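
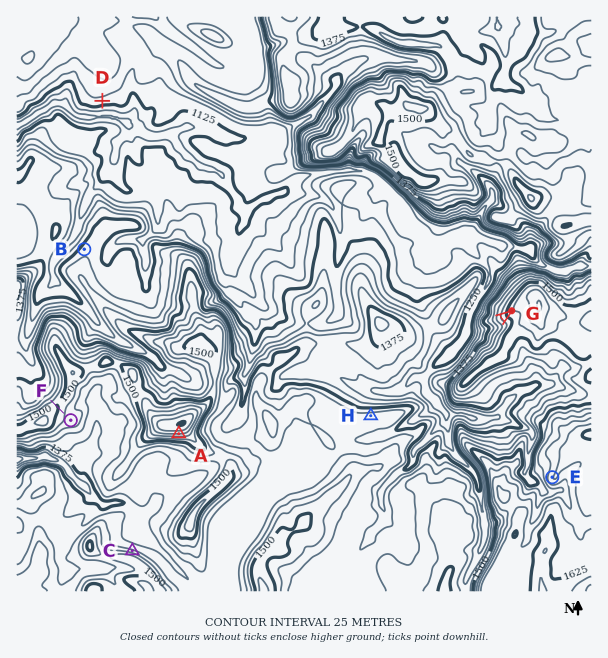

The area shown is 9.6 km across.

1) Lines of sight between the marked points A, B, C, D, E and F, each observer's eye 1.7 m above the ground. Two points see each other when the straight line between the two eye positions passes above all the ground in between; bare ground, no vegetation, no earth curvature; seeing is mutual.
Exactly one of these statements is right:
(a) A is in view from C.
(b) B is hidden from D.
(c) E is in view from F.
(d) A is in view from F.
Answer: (a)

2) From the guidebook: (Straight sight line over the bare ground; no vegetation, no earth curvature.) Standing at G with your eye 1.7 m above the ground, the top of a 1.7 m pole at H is visible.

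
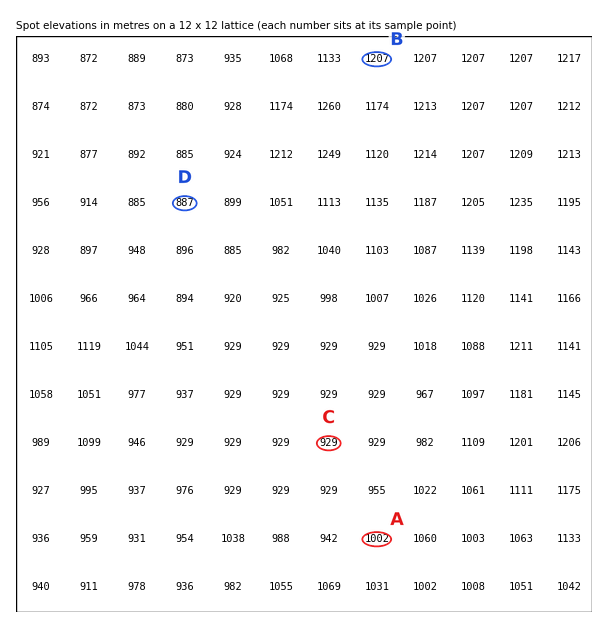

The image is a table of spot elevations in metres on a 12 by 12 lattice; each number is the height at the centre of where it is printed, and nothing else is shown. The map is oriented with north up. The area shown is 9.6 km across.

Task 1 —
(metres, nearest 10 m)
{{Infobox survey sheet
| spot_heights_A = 1000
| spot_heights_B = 1210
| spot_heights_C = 930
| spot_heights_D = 890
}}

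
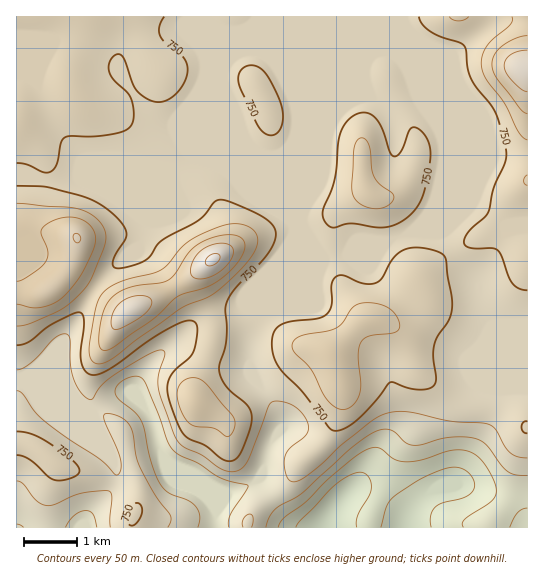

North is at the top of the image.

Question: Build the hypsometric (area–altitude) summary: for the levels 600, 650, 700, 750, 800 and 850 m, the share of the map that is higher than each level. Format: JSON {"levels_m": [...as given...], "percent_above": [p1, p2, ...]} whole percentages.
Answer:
{"levels_m": [600, 650, 700, 750, 800, 850], "percent_above": [95, 91, 82, 37, 12, 4]}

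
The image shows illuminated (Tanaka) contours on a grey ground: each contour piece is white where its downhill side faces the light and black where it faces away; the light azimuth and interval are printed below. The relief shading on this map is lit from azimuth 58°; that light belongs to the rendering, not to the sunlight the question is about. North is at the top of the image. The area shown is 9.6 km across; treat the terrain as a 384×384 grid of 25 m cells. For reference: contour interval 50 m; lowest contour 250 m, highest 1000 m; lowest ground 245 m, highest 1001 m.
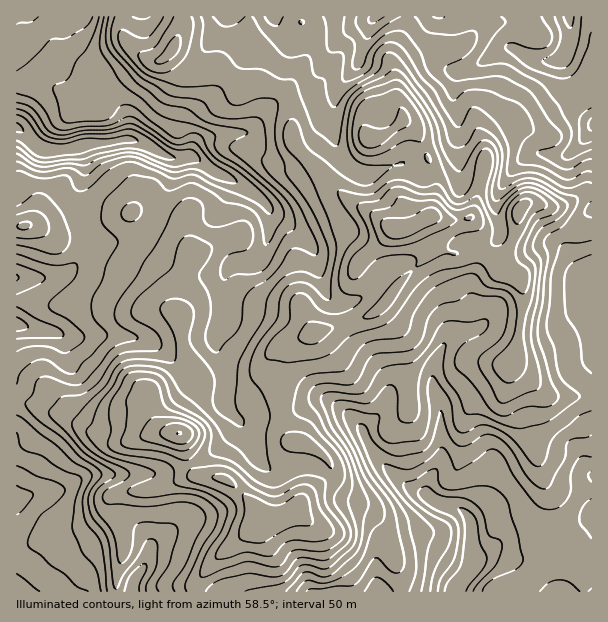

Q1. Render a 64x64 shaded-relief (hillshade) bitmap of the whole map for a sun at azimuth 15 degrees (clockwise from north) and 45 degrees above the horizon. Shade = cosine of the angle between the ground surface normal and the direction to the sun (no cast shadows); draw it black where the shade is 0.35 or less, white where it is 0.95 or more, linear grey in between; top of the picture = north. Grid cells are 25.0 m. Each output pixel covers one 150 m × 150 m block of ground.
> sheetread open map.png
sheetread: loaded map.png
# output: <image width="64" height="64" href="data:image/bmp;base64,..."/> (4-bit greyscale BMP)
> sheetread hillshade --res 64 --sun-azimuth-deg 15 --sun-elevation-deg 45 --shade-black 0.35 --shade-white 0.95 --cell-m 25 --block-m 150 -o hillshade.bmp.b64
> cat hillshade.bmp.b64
<image width="64" height="64" href="data:image/bmp;base64,Qk12CAAAAAAAAHYAAAAoAAAAQAAAAEAAAAABAAQAAAAAAAAIAAATCwAAEwsAABAAAAAAAAAAAAAAABEREQAiIiIAMzMzAERERABVVVUAZmZmAHd3dwCIiIgAmZmZAKqqqgC7u7sAzMzMAN3d3QDu7u4A////AHd3d3dlZ3iZmZh1VmZUM0UwADVmVGiIh2iru7qpiHd3d3d3d2ZnaJmZmXVFVVQzRCECRnZVeIiGaKu7u6mHd3d3d3d3dmZGmZqphkREQzRUESNWd2aJmYZnqquqqZh3iHd3d3d2VmV4iZmYZEQzRlMSM0V3d5qph3iYiZmZmIiZh3eIiHZXh3iJmZmXUzRnUyNDNXh4qqmHiJdoiIiJmaqYiIiHZVeYd4mZmql1VmZDNFVWeImrqYiJlmeIiImaq5mZmIdTSJhmeJmqqYdnZlVWiZmIiaqpqqmXZniIiZqqqZqZhjJZl2Z4iZmIiIiHZom8y5eKqrvNy4ZneIiIiaqqqqmFNHh2Vmd3d3eImrqIm83LmJq83e7aZXiIiIeImaqqqYVFdlREVVVURVi93KqrzLqZvM3u25ZFeIiHZ3iIeJmZh3iHVVRDIhEjWt7szMupmavN3ct0M0aIh2ZniIhmd3eImrqpmHQgATWd7tzN25d5vd3KhlM0Z4h2VWiZmWZlVmeKqqqph1Vnis7dy83bmIrN3JZVZ2Z3iHVVeImqZmZVQzREVndmebze7cuZq7qZq83IVVVoh3eHZVZ4iIhmZmUxAAASMzNYve7cuYd4iJvMzIVFVWd3d3dlV4iIdnZmVCABESIiESWLzMuod2Z5vdzKU1VVZmZndkRXiZh2h2VCEUZmVUIRNGm7u5h4iaze3bdEVVZ2VWZkNGiIh2Z2VCI1iIiId2eamru6mJq7zd3clmZmZ4dVVUIkeId2Z1QzRXmYeJmave7dy6mImrzMzMp2iHd4h2ZUISZ3dmZ3RFZ5qph4iavf/+3LmIiZq8zLlkWIiImYZ2QiRmZmZ3ZniZqqqYiJm87ty7qHiImavLhTNXiImpdnZURVVVZmZpmZq8u6qZmavMuqqYh3iJmphCJGeImalVZ2ZmVWeJmIqZq83Lupmau7upmZiHeIiIZCJGd3iZqEVnZmZmeau7uZq83Lupms3dypmqmHd4iHZDNGeHd4mXVWZlZ3eKvLu6q83Lqqmt7v7Jm7uYh3iIdlVWeIdmeHdmd2Z4iJu7qqq7zLqqqs7u7amsypmYiIdmVneIdlVmZ3iIiJmJq7qpm7zcu7qrze3bmby6mZmYd2ZmeIdlVVVWiZmqupq7qpmc3dy6qqvMy5iJq6qqmamIdmd3dlVVZmaJqru6qru6qZ3cuoiIiJiHZnmZmqqaqqmYiHdlRWd4h3iaqqmqqrqqmYdmVmd2ZVVWiZmZqZmqqpq7qXVFZ4mHZniZmJmZqqqkRFVnd3d3ZneJmZmZmZmYm83LqHZniIdmZ4iIiIiaqaVneIiIiZmIiaqqmpiZiIibzcuqqHd4d2Z3d3Z4eJmZmZmpmZmZmqqqq7qqmZmZibzLl4mql3d3d3dlRFd4mZmbu6qqmZmqqqu7uqqZqqqrzcplZ5qodnd3d1MRN4iZmZqpmaqZmZqqqqqqqqq8u7zdyWZniaqGZmZmUyNpiJmZlVZmiZmZmZqqqZmZq8y7vMy4d3d4mpdlVERFaKuoiZmTM0RomZmZmaqZiIiZqqqqu6h4mHd4iHZVRWeavcmIiIM0RWeJmZmaqZmZmHd4qpq7l3mqhUVniHiIirury5h3cjRniIiZmZmZmaqph3iqq7p1eaqFMjVniZmaupiql2VTRYmZiId3iZmqu7upmaqrp1V5qGRERFVnd3mpdnd2ZmiImqqYd2Z4mZq7u7u7uqqFVnh1RomXVFZlerhmVUWJrMu7qpmHeImZmqqru8zKl1VWh1R6zLqYm6mst3ZTNXq8zLuqqZmZmZqqqqq83bhURFd2aLzLvM3e7d3ImWZ4iJu7uqqqmqqqqru7u83cgyNFZ3it3LvN7u7t28u8zN3Kiau6q7qqqrqrzM3e7bcgE1Z3m93bve7u3Mu5zN7//+yqzdy7y6qqu83d3u7JQQE1Z3i8zLvO7czLqZid3//+3L3v7u3cu7vN7/7u2VEANWd2i8yoibzKisupmHve/+7czv///+3d3u//7dthABR4dmisynRWiZd6y6mZib3t3dzO/u3u3e7v/+pmdBEkaJdlesy4QjRXd5vMuaypmrqqvM/ZVFebze7rUAEiNnmqllaby6YzRVVnq7y6vsuYd3eM3ZIAAAATZ1EAEyNXial2aLu7lkeZdleru7rO25h4mZrXMREAAAAAAANVMjRWZ3eKu6qWabuYeKu7qs3KmZq7uqESNVQhIyERNWUzMzRFZ5u6qpd6uqmbzMyqvLqqq8upcBNXiHd3ZDREREVmVVZom7qqqIqqmr3cy6q7uqu7updRJGiZmZh1REQzRXd3d3iaqqqpq7qr3dzLq7u7u7u6mGVXiZmZmHVDM0RVZ4iIiJqqqqu83M3u3Mu8y7vMy7upiImZmZmYdCETVnZniZmaqqqqq93d3u3dzMzczM3czLqaqqqZmZhSAANXiIiaqqu7uqqa3czN3cy6vMzM3d3dyqqqqqmZhSATVVeaqqqru7u6q6m7mb3cuoeJvM3dzMy6mqqqqqhjAmmpdoqqqqq7u7qrupqZzcupd3eKvLqHeamZqqqqqFI3vLqYiqqqmqu6qqq7qrvdy6qqmHiZhlVomYqqqrqpZHvLqqmJq7qau7mJqqu7zNzLu8u6mHdmeJmoeqqru6lmrMuqqpmru6rMqImaqrvMzLu8y7qph3mru6h6qqu7uWesy6qqqqvLq8yYiaqpq8zMu7zLqqmYmqvMqH"/>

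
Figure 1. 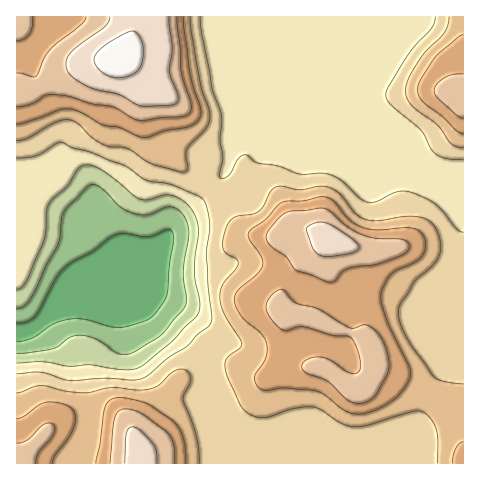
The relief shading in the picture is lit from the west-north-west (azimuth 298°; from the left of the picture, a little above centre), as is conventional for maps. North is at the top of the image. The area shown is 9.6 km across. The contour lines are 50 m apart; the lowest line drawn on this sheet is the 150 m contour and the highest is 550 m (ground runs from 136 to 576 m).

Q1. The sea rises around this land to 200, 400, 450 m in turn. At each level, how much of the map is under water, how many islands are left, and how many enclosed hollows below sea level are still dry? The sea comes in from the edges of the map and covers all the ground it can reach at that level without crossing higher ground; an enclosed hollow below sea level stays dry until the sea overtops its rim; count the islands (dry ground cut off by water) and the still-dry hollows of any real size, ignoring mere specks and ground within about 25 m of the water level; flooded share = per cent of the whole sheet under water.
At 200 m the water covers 10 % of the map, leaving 0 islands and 0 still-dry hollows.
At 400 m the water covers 72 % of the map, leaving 1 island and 0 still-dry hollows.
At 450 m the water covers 86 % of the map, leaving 1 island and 0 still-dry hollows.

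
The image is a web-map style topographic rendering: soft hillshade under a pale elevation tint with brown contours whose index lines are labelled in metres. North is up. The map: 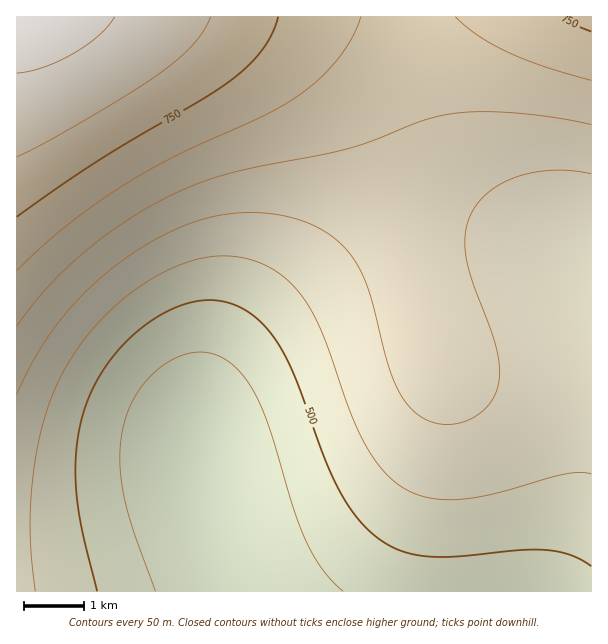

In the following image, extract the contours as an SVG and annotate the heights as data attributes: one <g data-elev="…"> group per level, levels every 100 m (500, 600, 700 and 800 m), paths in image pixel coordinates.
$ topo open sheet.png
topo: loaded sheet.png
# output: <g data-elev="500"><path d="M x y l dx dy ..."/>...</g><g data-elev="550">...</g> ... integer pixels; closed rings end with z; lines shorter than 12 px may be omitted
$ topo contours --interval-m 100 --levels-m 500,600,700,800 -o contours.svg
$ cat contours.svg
<g data-elev="500"><path d="M97 591l-16-64-5-44 1-42 4-20 6-19 9-19 11-18 13-17 17-16 16-13 18-10 18-6 17-3 18 2 18 6 16 12 15 16 11 17 10 21 29 81 16 34 19 30 11 12 12 10 23 11 28 5 29-1 63-6 27 0 21 5 19 11"/></g><g data-elev="600"><path d="M17 394l19-38 23-35 28-31 33-28 37-23 37-17 33-8 34-1 24 3 23 7 19 10 16 13 13 17 10 19 7 21 16 65 7 18 9 15 12 13 15 8 17 2 18-3 13-8 11-11 6-13 3-15-1-15-4-17-22-60-7-24-1-24 6-21 8-12 10-9 13-9 16-7 18-4 18-2 19 1 18 3"/></g><g data-elev="700"><path d="M17 271l24-23 25-22 29-22 30-20 54-30 91-41 34-21 19-17 17-19 13-20 8-19"/><path d="M455 17l22 18 30 17 36 14 48 14"/></g><g data-elev="800"><path d="M17 157l28-14 42-24 74-47 19-15 14-13 10-14 7-13"/></g>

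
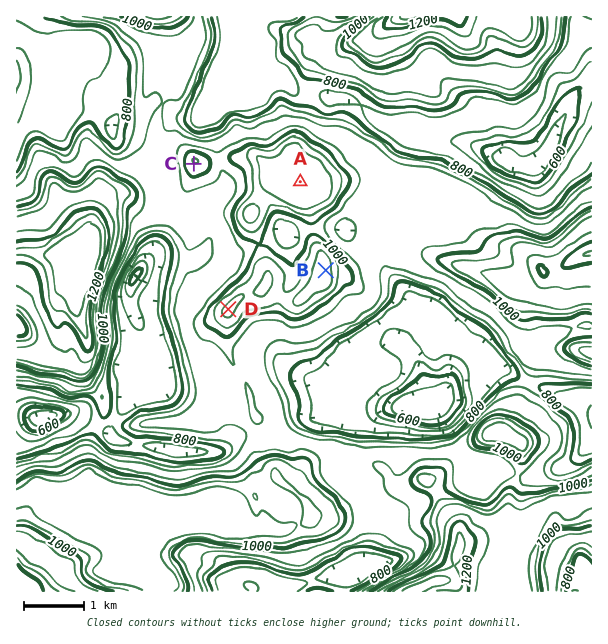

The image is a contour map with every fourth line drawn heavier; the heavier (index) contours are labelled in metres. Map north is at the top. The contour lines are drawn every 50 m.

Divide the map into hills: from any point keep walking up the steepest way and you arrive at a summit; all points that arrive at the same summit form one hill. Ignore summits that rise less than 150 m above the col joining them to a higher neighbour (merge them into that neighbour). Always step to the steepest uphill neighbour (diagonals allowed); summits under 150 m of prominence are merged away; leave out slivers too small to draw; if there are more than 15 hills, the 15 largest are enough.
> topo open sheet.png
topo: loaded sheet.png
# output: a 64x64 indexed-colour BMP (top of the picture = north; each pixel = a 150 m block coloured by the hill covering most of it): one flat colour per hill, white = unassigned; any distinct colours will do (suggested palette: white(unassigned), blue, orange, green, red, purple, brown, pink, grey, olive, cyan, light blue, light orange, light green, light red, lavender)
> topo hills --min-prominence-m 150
<image width="64" height="64" href="data:image/bmp;base64,Qk12CAAAAAAAAHYAAAAoAAAAQAAAAEAAAAABAAQAAAAAAAAIAAATCwAAEwsAABAAAAAAAAAA////ALR3HwAOf/8ALKAsACgn1gC9Z5QAS1aMAMJ34wB/f38AIr28AM++FwDox64AeLv/AIrfmACWmP8A1bDFACIiIiIiIiIiIiIiIjMzMzMzM1VVVVVVVVVVVVVVVVVTIiIiIiIiIiIiIiIiMzMiIiIzVVVVVVVVVVVVVVVVVVMiIiIiIiIiIiIiIiIiIiIiIiIiVVVVVVVVVVVVVVVVVSIiIiIiIiIiIiIiIiIiIiIiIiIlVVVVVVVVVVVVVVVVIiIiIiIiIiIiIiIiIiIiIiIiIiVVVVVVVVVVVVVVVVUiIiIiIiIiIiIiIiIiIiIiIiIiIlVVVVVVVVVVVVVVVSIiIiIiIiIiIiIiIiIiIiIiIiIiVVVVVVVVVVVVVVVVIiIiIiIiIiIiIiIiIiIiIiIiIiJVVVVVVVVVVVVVVVUiIiIiIiIiIiIiIiIiIiIiIiIiJVVVVVVVVVVVVVVVVSIiIiIiIiIiIiIiIiIiIiIiIiIlVVVVVVVVVVVVVVVVIiIiIiIiIiIiIiIiIiIiIiIiIlVVVVVVVVVVVVVVVVUiIiIiIiIiIiIiIiIiIiIiIiIlVVVVVVVVVVVVVVVVVSIiIiIiIiIiIiIiIiIiIiIiIiVVVVVVVVU1VVVVVVVVIiIiIiIiIiIiIiIiIiIiIiIiJVVVVVVVVVNViIiFVVUiIiIiIiIiIiIiIiIiIiIiIiIlVVVVVVVVWIiIiIiIVSIiIiIiIiIiIiIRIiIiIiIiIiVVVVVVVViIiIiIiIiFIiIiIiIiIRERERERIiIiIiIiJVVVVVVVWIiIiIiIiIgiIiIiIhEREREREREREREiIiIlVVVVVVWIiIiIiIiIiCIiIiIjMRERERERERERERIiIiVVVVVVVYiIiIiIiIiIIzMiIzMxEREREREREREREREiIlVVVVVYiIiIiIiIiIgzMzMzMzMRERERERERERERERERERFVVViIiIiIiIiIiDMzMzMzMzERERERERERERERERERERERSIiIiIiIiImZMzMzMzMzMRERERERERERERERERERERFEiIiIiIiJmZkzMzMzMzMzERERERERERERERERERERFESIiIiIiZmZmTMzMzMzMzMREREREREREREREREREREUREiIiImZmZmZMzMzMzMzMzEREREREREREREREREREURERIiEmZmZmZkzMzMzMzMzMRERERERERERERERERERRERERERJmZmZmTMzMzMzMzMxERERERERERERERERERREREREREREmZmZMzMzMzMzMxERERERERERERERERERFERERERERERJmZkzMzMzMzMzERERERERERERERERERERRERERERERERESTMzMzMzMzERERERERERERERERERERFEREREREREREREMzMzMzMzMREREREREREREREREREREUREREREREREREQzMzMzMzMxERERERERERERERERERERRERERERERERERDMzMzMzMzERERERERERERERERERERREREREREREREREMzMzMzMzMRERERERERERERERERERREREREREREREREQzMzMzMzMzERERERERERERERERERRERERERERERERERDMzMzMzMzMRERERERERERERERERFEREREREREREREREMzMzMzMzMzVVVVERERERERERERFEREREREREREREREQzMzMzMzMzM1VVURERERERERERFERERERERERERERERDMzMzMzMzMzVVVRERERERERERREREREREREREREREREMzMzMzMzMzM1VVERERERERERFEREREREREREREREREQzMzMzMzMzMzEREREREREREREURERERERERERERERERDMzMzMzMzMzMRERERERERERERFEREREREREREREREREMzMzMzMzMzMxERERERERERERERREREREREREREREREQzMzMzMzMzMxEREREREREREREREURERVVERERERERERDMzMzMzMzMzERERERERERERERERFERVVVREREREREREMzMzMzMzMzERERERERERERERERERRFVVVUREREREREQzMzMzMzMzMRERERERERERERERERFEVVVVREREZkRERDMzMzMzMzMxERERERERERERERERERRVVVVURmZmZEREMzMzMzMzMxERERERERERERERERERFFVVVVZmZmZkREQzMzMzMzERERERERERERERERERERERVWZmZmZmZmZERDMzMzMzMRERERERERERERERERERERZmZmZmZmZmZkREMzMzMzMxERERERERERERERERERFmZmZmZmZmZmZmZEQzMzMzMzd3ERd3cRERERERERERFmZmZmZmZmZmZmZkRDMzMzMzN3d3d3d3cRERERERERFmZmZmZmZmZmZmZmZEMzMzMzN3d3d3d3dxEREREWZmZmZmZmZmZmZmZmZmZkQ3d3MzN3d3d3d3d3cRERFmZmZmZmZmZmZmZmZmZmZmZHd3dzM3d3d3d3d3d3ZmZmZmZmZmZmZmZmZmZmZmZmZmd3d3M3d3d3d3d3d3dmZmZmZmZmZmZmZmZmZmZmZmZmZ3d3d3d3d3d3d3d3d2ZmZmZmZmZmZmZmZmZmZmZmZmZnd3d3d3d3d3d3d3d3ZmZmZmZmZmZmZmZmZmZmZmZmZmd3d3d3d3d3d3d3d3c2ZmZmZmZmZmZmZmZmZmZmZmZmN3d3d3d3d3d3d3d3czNmZmZmZmZmZmZmZmZmZmZmZmY3d3d3d3d3d3d3d3dzMzZmZmZmZmZmZmZmZmZmZmZmYz"/>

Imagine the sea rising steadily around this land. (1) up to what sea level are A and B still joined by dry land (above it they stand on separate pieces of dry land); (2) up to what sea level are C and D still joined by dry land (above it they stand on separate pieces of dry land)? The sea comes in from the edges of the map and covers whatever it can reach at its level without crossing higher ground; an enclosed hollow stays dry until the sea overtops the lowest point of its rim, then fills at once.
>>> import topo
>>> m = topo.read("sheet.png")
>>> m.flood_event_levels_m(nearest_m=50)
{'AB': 1000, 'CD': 950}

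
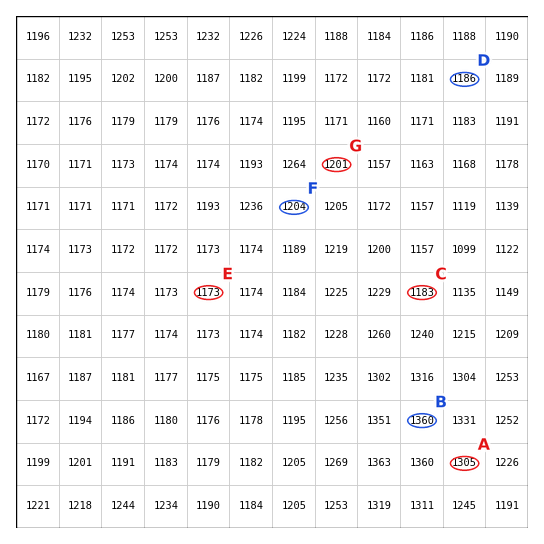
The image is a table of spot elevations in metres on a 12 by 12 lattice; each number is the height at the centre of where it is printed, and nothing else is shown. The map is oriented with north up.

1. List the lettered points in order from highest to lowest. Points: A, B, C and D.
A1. B A D C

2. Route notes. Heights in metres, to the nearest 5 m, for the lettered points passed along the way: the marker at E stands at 1175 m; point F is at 1205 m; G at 1200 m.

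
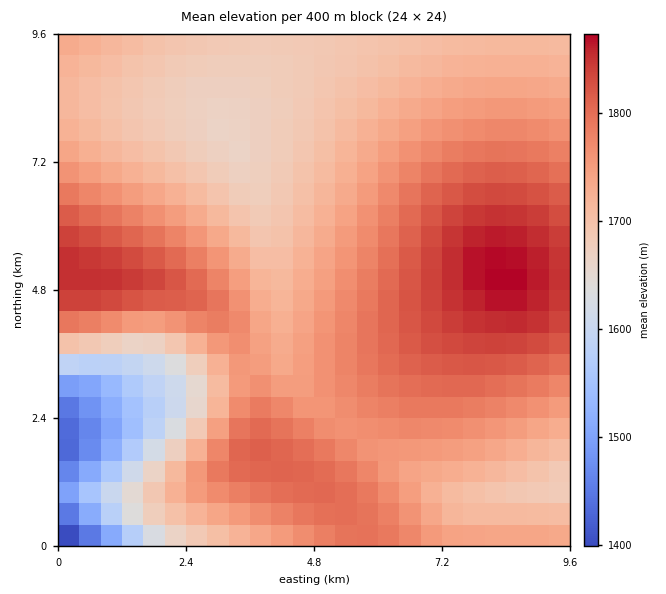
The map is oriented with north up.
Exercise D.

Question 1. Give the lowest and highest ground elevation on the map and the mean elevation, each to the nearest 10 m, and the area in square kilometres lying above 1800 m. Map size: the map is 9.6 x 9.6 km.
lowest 1370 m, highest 1870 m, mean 1740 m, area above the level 20.1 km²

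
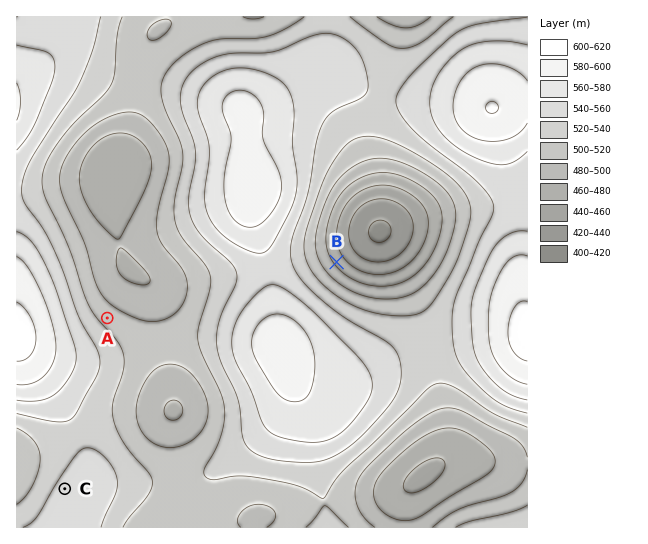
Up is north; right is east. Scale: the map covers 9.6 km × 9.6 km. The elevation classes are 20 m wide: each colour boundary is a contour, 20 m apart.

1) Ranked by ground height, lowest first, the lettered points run B A C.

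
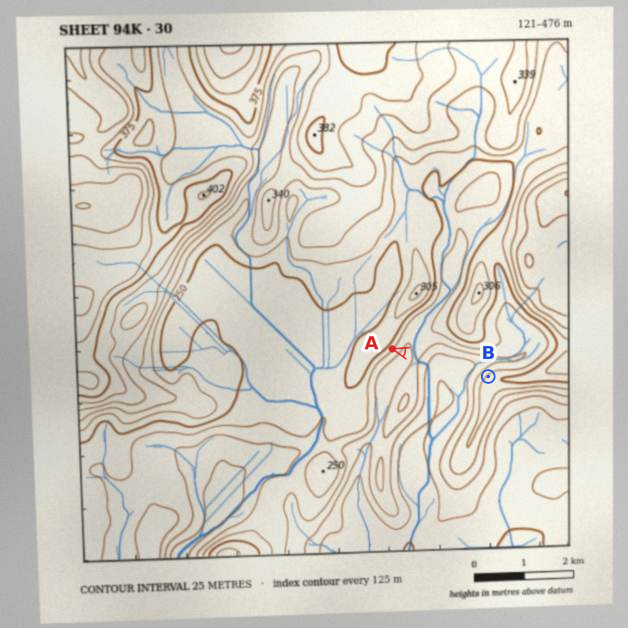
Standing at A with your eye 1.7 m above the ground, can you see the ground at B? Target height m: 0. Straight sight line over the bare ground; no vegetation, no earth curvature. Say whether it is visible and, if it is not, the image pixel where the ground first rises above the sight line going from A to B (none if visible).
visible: true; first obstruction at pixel None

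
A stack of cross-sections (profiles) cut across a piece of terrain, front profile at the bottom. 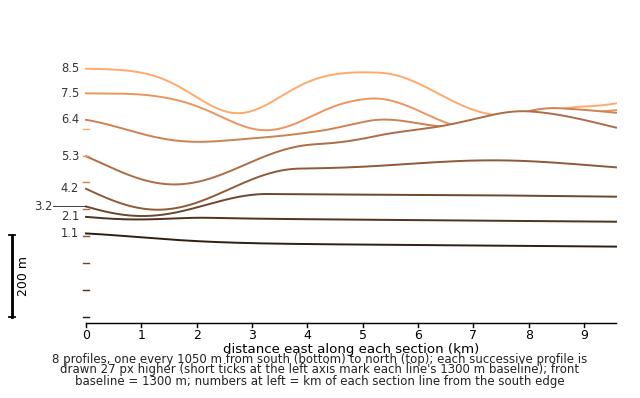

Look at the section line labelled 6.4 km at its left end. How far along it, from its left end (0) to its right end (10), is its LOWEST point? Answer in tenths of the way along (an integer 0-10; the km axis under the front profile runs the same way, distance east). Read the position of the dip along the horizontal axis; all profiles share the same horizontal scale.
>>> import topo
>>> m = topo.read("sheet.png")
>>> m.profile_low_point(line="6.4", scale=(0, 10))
2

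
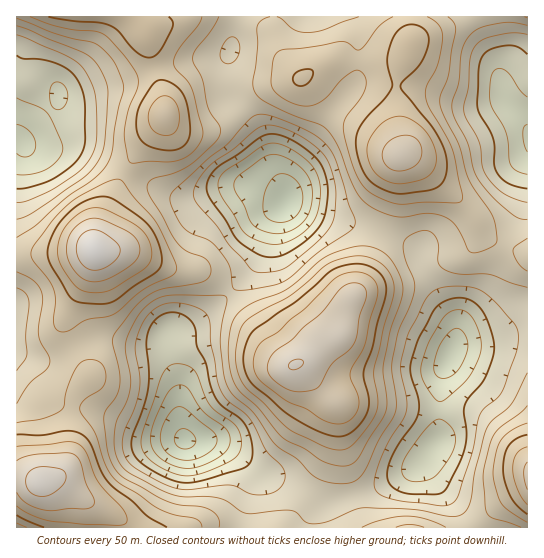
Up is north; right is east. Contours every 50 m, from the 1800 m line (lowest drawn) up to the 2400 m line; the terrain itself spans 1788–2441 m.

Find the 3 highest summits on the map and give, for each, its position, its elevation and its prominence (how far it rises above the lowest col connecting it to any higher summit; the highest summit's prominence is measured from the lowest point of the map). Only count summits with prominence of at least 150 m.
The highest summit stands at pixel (93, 250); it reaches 2441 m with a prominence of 653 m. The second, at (39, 483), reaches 2417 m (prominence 234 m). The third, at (295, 365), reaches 2402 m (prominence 282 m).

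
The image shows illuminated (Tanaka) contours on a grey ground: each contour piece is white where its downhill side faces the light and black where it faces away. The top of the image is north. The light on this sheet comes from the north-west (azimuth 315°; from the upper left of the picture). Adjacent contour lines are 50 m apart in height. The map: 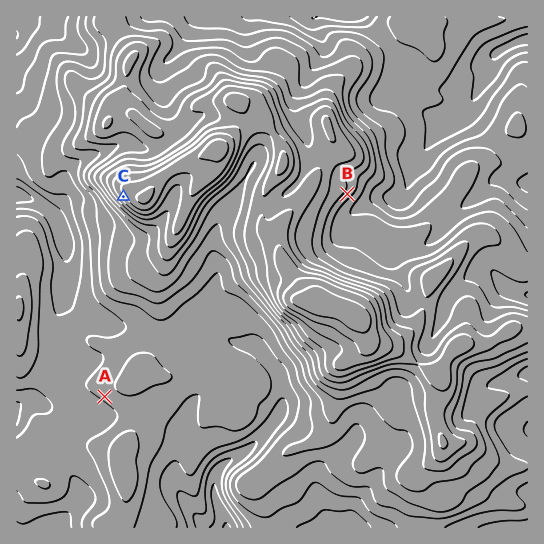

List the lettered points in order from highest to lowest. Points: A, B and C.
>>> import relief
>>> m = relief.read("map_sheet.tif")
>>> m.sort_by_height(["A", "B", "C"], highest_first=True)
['C', 'B', 'A']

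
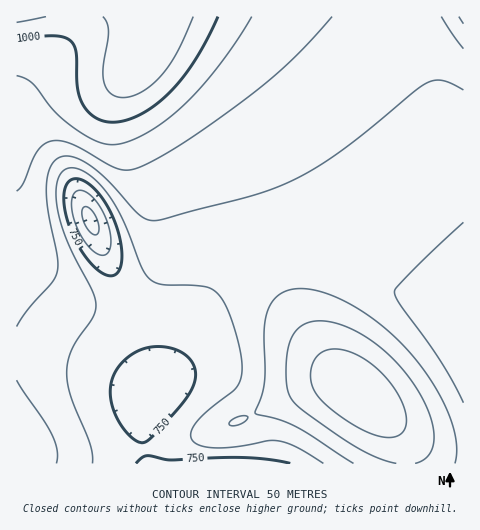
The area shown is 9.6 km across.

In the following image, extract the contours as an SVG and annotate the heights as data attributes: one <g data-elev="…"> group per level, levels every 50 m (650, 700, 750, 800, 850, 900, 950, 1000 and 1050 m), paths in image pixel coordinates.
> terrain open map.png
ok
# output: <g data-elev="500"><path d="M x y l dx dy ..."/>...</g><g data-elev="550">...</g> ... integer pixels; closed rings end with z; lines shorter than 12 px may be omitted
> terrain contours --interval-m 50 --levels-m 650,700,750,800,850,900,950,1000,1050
<g data-elev="650"><path d="M95 235l-6-4-5-9-2-9 2-6 4 0 3 3 6 10 2 11-2 3z"/></g><g data-elev="700"><path d="M99 255l-7-5-6-7-11-21-3-20 1-7 4-4 7 0 9 6 8 11 6 14 4 14-1 12-4 6z"/></g><g data-elev="750"><path d="M136 463l7-6 5-1 23 4 50-2 29 0 40 5"/><path d="M140 443l-7-4-7-7-11-19-5-18 3-18 10-15 16-12 19-3 18 3 11 6 6 8 3 11-2 10-11 18-24 27-12 11z"/><path d="M109 276l-11-6-10-10-10-15-8-17-5-17-1-15 3-11 6-6 4 0 6 1 12 9 11 15 9 19 6 21 1 18-5 11-4 2z"/></g><g data-elev="800"><path d="M92 463l-2-18-18-46-5-22 0-13 4-13 6-11 15-22 4-12-4-15-25-52-9-29-2-16 2-14 4-8 8-4 8 1 11 6 10 8 10 12 14 26 19 48 8 10 5 4 7 2 32 0 15 3 9 6 9 14 7 20 6 22 2 17-1 11-7 12-25 19-13 14-5 10 0 5 2 3 9 5 16 2 23-2 28-5 10 0 18 6 26 16"/><path d="M463 403l-20-38-43-60-6-13 3-5 17-18 49-47"/></g><g data-elev="850"><path d="M56 463l1-12-5-17-35-54"/><path d="M455 463l2-11-1-13-3-14-7-16-19-34-25-31-31-27-32-19-16-6-14-3-12 0-11 2-7 4-6 5-7 15-2 18 0 49-2 13-7 18 24 7 16 6 59 37"/><path d="M229 425l5 1 7-2 5-4 2-3-5-1-8 2-5 3z"/><path d="M17 327l12-19 23-25 5-11 0-15-9-43-2-25 3-20 4-7 6-4 11-2 17 7 19 16 34 37 10 4 9 0 97-25 22-8 21-10 22-12 23-17 70-57 14-9 7-2 9 1 19 9"/></g><g data-elev="900"><path d="M415 463l10-4 6-7 3-10 0-11-4-14-6-15-9-16-11-15-26-25-14-10-15-8-14-5-13-2-11 1-10 4-9 11-5 18-1 28 2 9 4 7 13 13 47 33 24 12 20 6"/><path d="M17 191l7-8 14-32 5-6 9-4 9 0 10 3 39 21 13 5 14-2 21-10 45-28 60-45 35-31 34-37"/><path d="M441 17l22 32"/></g><g data-elev="950"><path d="M381 437l9 1 8-2 5-4 3-7 0-8-2-10-12-22-17-18-21-14-19-4-8 1-7 4-7 8-2 12 1 11 6 11 11 11 19 14 17 10z"/><path d="M17 76l8 2 7 5 25 30 25 20 12 7 10 4 9 1 10-2 15-5 16-10 17-11 16-15 35-40 30-45"/></g><g data-elev="1000"><path d="M17 39l37-3 9 1 7 4 4 4 2 7 1 35 6 18 6 8 8 6 9 3 11 0 13-3 14-7 14-9 14-13 12-14 12-17 22-42"/></g><g data-elev="1050"><path d="M17 22l29-5"/><path d="M103 17l4 7 1 8-5 35 1 15 3 7 4 5 5 2 7 2 9-2 11-5 9-7 10-9 15-23 16-35"/></g>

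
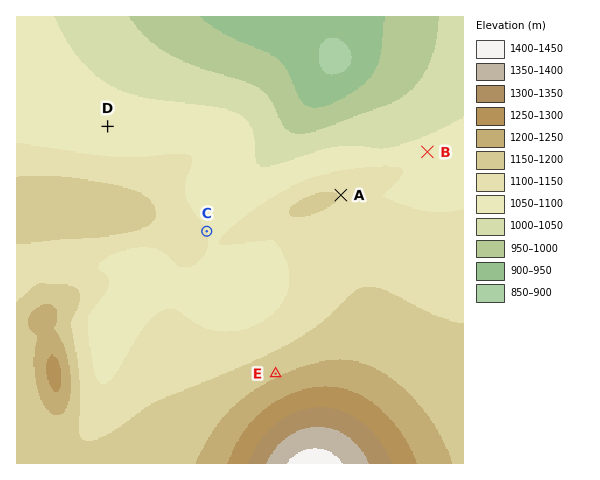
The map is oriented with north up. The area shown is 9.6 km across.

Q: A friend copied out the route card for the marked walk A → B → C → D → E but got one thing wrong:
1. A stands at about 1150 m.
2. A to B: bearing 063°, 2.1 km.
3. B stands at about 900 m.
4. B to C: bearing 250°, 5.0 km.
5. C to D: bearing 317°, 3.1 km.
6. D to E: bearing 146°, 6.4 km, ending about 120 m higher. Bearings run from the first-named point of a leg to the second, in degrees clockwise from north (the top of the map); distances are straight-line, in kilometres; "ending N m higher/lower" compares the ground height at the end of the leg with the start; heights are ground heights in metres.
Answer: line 3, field height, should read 1090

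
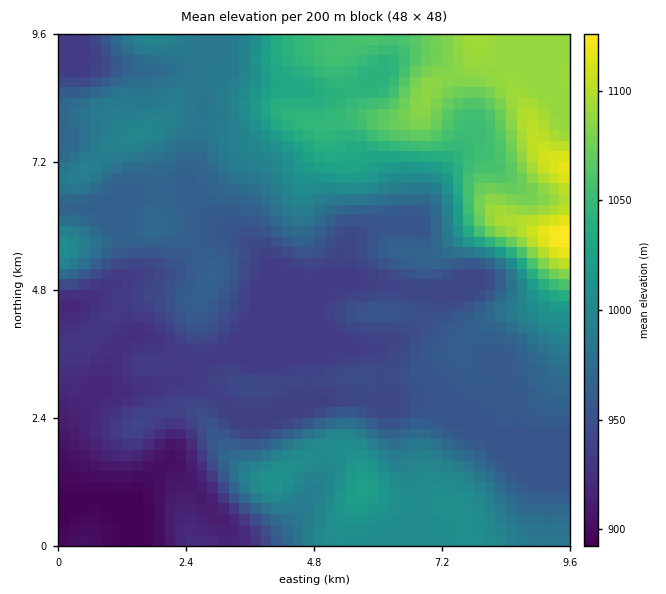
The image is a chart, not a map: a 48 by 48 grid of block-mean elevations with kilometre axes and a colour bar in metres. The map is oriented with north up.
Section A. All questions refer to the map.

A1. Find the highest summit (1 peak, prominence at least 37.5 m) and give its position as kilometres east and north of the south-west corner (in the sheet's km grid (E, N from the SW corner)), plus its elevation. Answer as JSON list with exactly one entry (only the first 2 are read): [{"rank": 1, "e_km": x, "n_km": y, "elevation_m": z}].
[{"rank": 1, "e_km": 5.71, "n_km": 1.06, "elevation_m": 1026}]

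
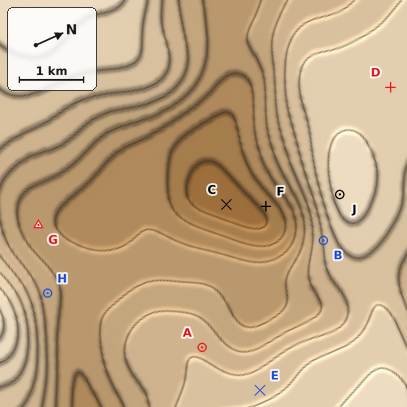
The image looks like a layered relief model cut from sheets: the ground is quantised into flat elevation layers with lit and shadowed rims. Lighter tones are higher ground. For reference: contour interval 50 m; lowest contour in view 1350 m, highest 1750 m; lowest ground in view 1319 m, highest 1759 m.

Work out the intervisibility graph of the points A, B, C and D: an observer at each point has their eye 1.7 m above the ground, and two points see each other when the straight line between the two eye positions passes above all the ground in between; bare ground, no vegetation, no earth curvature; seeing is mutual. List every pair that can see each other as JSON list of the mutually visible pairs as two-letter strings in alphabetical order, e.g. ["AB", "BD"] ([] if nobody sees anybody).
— ["AB", "BC"]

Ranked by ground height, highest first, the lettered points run J E H G F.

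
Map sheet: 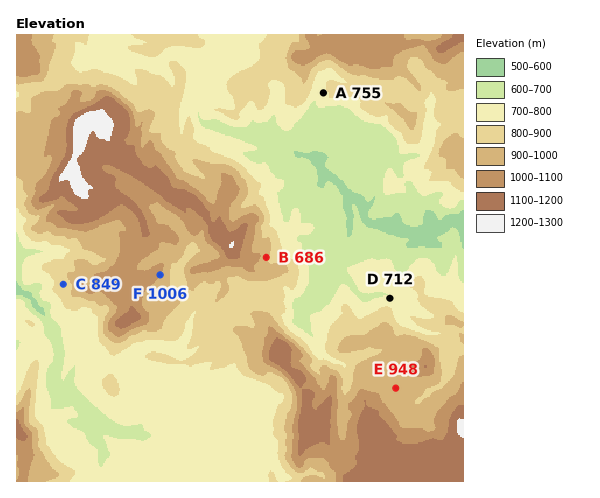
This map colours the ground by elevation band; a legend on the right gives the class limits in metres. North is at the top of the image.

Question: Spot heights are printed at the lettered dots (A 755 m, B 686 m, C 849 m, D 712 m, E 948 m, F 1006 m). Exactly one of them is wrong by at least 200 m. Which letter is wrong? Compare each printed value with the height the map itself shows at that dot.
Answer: B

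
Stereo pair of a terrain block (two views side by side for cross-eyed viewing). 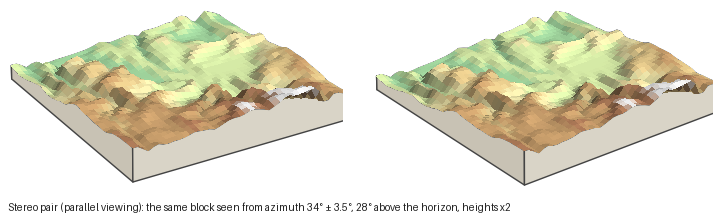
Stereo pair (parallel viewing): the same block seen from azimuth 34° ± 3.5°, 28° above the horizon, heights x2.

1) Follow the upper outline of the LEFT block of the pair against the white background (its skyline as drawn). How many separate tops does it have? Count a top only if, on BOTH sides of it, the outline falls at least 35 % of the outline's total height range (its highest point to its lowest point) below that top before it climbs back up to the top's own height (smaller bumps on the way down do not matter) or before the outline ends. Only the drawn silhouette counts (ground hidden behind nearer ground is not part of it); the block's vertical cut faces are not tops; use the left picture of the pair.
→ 1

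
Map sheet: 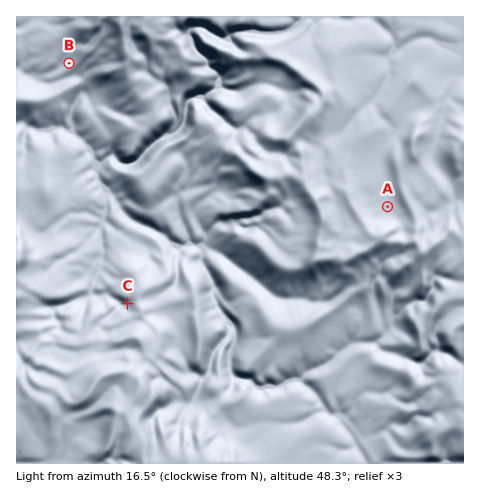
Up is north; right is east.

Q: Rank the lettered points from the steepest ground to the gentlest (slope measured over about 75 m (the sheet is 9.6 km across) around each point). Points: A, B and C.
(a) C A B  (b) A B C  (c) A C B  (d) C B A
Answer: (d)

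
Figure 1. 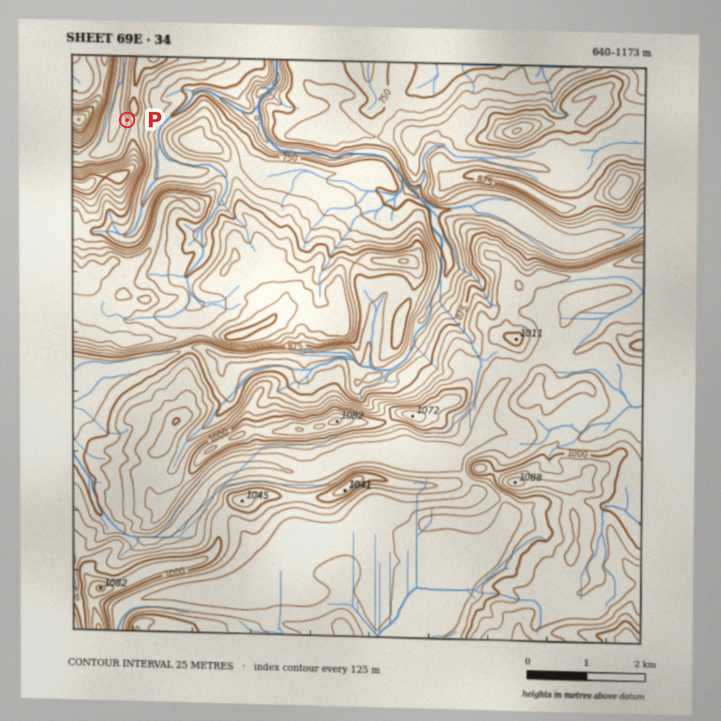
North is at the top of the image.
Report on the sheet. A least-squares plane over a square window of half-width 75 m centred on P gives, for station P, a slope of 20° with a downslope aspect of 262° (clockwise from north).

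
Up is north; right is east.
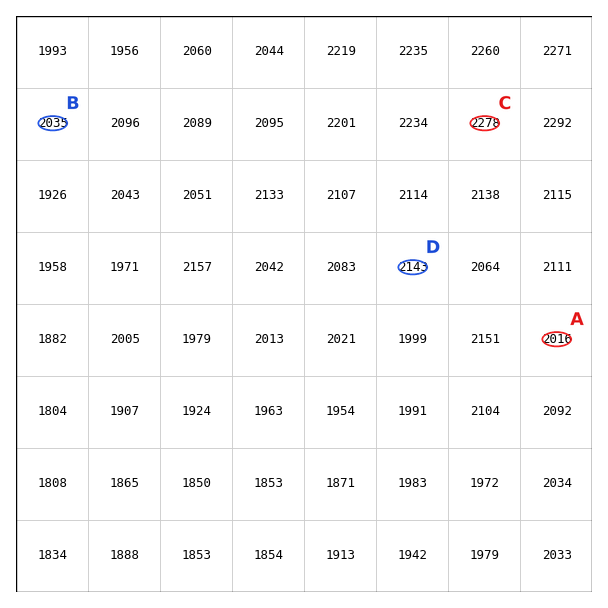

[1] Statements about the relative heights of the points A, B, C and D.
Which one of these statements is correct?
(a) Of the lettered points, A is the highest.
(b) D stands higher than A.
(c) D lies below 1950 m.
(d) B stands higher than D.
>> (b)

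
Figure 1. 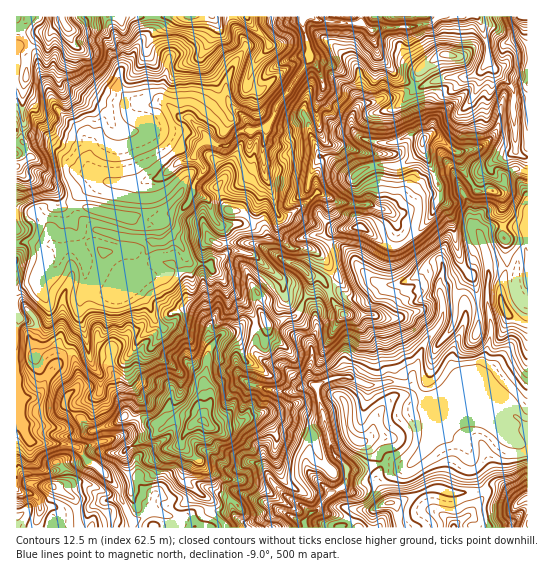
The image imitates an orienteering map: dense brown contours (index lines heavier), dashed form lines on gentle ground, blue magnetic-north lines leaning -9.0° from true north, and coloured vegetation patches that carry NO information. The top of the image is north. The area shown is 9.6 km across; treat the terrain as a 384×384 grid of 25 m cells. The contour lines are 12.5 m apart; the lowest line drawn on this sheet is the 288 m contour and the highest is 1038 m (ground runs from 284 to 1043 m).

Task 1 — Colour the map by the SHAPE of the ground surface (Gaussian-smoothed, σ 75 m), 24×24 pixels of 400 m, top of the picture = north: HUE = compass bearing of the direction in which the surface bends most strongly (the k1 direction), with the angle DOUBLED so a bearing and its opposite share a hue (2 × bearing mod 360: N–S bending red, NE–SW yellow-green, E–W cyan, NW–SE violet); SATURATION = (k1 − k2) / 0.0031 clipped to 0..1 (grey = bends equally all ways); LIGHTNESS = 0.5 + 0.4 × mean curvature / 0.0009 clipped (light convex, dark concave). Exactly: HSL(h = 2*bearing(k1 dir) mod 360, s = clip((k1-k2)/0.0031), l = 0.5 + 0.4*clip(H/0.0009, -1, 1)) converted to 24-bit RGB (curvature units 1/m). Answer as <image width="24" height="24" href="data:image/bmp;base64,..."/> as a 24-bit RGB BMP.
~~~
<image width="24" height="24" href="data:image/bmp;base64,Qk32BgAAAAAAADYAAAAoAAAAGAAAABgAAAABABgAAAAAAMAGAAATCwAAEwsAAAAAAAAAAAAAe4m2lVSGlpZqdqiNn4WoTzyBmZNsiGRrenFZos19zVPpLJ/FxBIxACEz6V3SzYzWzWS5RKlGbot1knVxc0+KWXaRVSl+lOVvgBY+y2ugkcGgZYKoUiiivaB3UWhoiEtRfcl2lr1Dp3UJGUh6rh/DxPbvAEM5rl0Sjag+prbYrn7BmYOqlJ63Z22yJGyG3tnyftDo4DRjk9eAoCZfKgkPlK49jUlIc4lFy75dX+GbfNTyUAtQad1bhTU7iJDrAhxVxcmBboBURFxCoaJviHZgT1ZpVLOAWLE8Q2spQtwx1iAPYgFBy9D2ylvkVHXCv8PkoNlnu1glMT8VGChmxOaeOlRuyRQurilqf76FiIRwZIBzZ3xmiHx0doFvcoRnX3BEdkFci3FAmSptz977uA4AHZwjqLrVUrhCxoG+0dbpyJTbNoiGudWIOoeLJQZHyeXCnnmkf4yXiHuScHZ9eIF3fI58f3B1goB7V1uKk1C6sOrCOXdgY0vJtMrxxkWUYm+ww62fXcKJiITb3tf0z8HunoXPDwYtvNikW2WQmXx8bXpye3mAfn9+f316fYGChXZ0gEZuM4N06srIO3ewPMFZXyRObW29R13e1LWUtd2VCyoJMxkAR2EDXUcQCJmJxJJ6ajQrnpJQkFaBj5VqdH57f36BfnB5k3JpZ0G6WIZwecNOWRhSkMFaNYF+P7GKhAND7fS3z55KWg6BqfPXrBRnE1HEq9dYLVEhjptsbopjTWxvvKiAUW5XZnBPc2Bhpol7QYjKloC2nNOlSh6A1MC5PYduHlVSftG15xli5aipRKCctVyJmObjJgU8/NzPECAokrJrgJBlSHtUzljRRTaS2ceeP06YZJ5VSM8rMXKYxX1dVLvJWWeVx5GzcTl7Ey4jl9SSsvC83ozlgYrRzSzTT3LG2ibnwJHzeJzaorPXn5nGHV1Wy1md29qXZR6Zg7W+ZeWiTCVMrIlNZIFOZGNJdnlQWGKZZm20S9CA8TRIbhg31+KaMClR01x8LrqNpd2JTGqmnVyAs2yIbDm1rWlOlbJUN43Ue16FS3U7ZXZ7rI6BcGyDeX56c3t2Z3lhUIdRcL5CKw0eyslaptWSKAsZztldebzMec2DUi0/d3I7X4hNf0OWlll3lcmPNaOxk2WHiGe8bnd/jpJwgnCCin+JeIeJf4aYaHqKk1wqETAplPhhOQEjzPf/ja72qUY5eCQpUyYxya1jQX0wHT8qfsZfWJyriUJqdJZmqKNMaW14gYN5cox9hHBhiHdZcHtQSTZqzKOZgKDec6DXe/TFggd/9V+53GOHvyOJjuLctM3k9dbsOoN2LOVIOytUvqt8Z4mkiX9Of2Z3d416j2mbg5WzlJy4l4yrMGaN0eO6gyhmSL9Qm8yAGQkqbD0amu3fz8/wz57cfjFolmd09tLdM8JSEBEjx785N3NTi3JCOK5SUKOkapR4fHVjeHVlbGuCv3l7FT5td9Boj6pxZkB/njbEAPwNMggBeGIGU3gPWZdkZXxz3MuaaUHyvxj70frrKE6MpdW9edixRjlgem9wfnpwfoBxZYVcXKpuJV6a5sKxVHiOPyVoUHdn3JOUJ1XX3dzvu5nVjnqxVGt2vu2qMQAzPuFYuoFeyTXj1O+9oTK0V09vdnOAiYSHh3+GjIGAgKRXGH2BJ8MuzneONR2AsW9sfKdaUtykVEAVi1AIxXcpvGSv4txTmbn/4MH5HGE8czRC5tuIXzBKVG5yand2gIuBgICKiomOjKKgdS5u065TDVkJAjEUxWqOo+mXTA1jv/L1yPT7dm7m3dLy99TcHU5uhEJP9rDGJh15zcBzNkXBl1k/V497cYh9dH14iot5gFVRZ1yPgqaEqiJ7g+p2ADJJ9fjTDh+H8eC6hzEgES0OKVci8cyLdhdqQGlD88CMHxJj0NilMQ49vNBwS3BHSmxshnBXaV5MjH9fZ25SQIR90q3e7czbADMs/+/MAAEzn9p6wUzCypbejlMyYnMvm25FUmagf9tYsxi8yXJvUyiD2qKhk8dqFkFEs157dbWrj2HAyqOuR4dtLZiT0bBU9q5nADcngABUtNA+U8OXZiJBxJOYvXGblo9JL31ARy0mt7ZWiU17o0u1qtOcyui8VR10MpFvtXxpK0IyuKVrvXp+EUpL6syU39jzCQAzwfHSwOfTQCGAtaXZcJW6mpnGrqXWx4LTdT7Ln8A7VnaRt2G0vuOztXKwcETDeHfHZWC3nY3De667t9itdxzBieyab58vBwAzrKAAQkIAMwAQlbkAJTECNGQRhHI6cyw2UiRf6s+3"/>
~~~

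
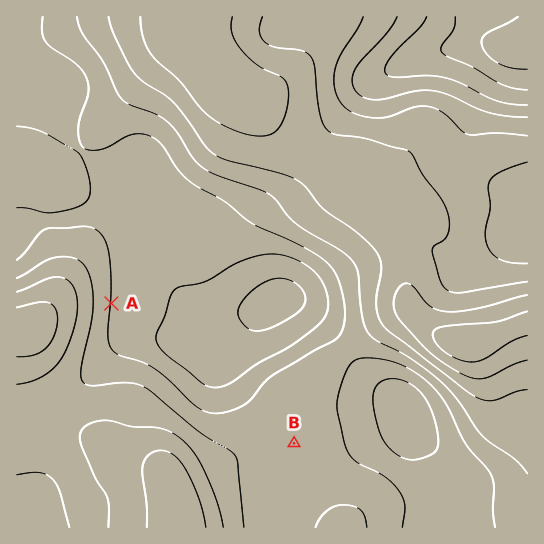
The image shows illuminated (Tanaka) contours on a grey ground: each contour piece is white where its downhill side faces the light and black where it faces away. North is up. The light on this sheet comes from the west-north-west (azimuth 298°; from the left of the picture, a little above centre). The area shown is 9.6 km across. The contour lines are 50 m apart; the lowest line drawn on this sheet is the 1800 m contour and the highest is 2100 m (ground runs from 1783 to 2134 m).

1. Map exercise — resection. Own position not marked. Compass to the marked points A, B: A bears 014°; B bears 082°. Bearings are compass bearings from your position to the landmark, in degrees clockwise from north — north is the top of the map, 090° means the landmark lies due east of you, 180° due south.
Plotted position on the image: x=69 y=475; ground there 1970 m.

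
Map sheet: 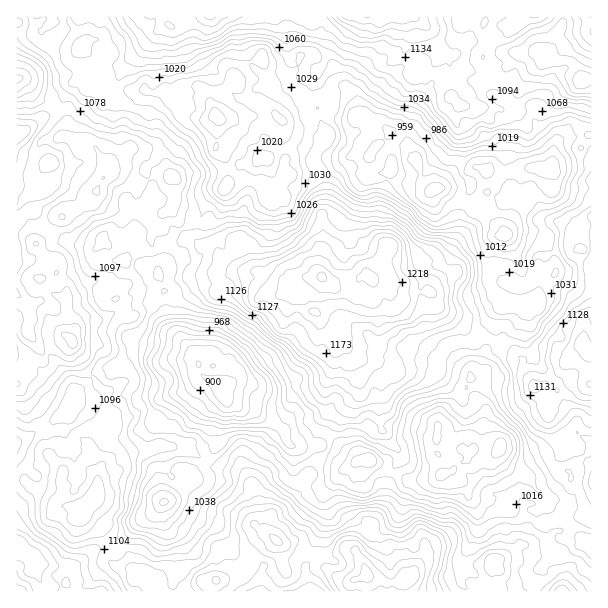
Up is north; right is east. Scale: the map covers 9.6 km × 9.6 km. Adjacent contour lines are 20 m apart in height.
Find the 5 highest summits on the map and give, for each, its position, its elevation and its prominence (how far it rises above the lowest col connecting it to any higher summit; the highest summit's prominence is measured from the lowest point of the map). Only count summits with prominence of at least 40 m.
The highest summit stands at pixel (321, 276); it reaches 1267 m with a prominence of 407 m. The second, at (368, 575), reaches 1250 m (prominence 172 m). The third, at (276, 540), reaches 1225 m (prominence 63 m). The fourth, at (72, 341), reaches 1209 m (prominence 109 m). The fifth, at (80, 507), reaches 1180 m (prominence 70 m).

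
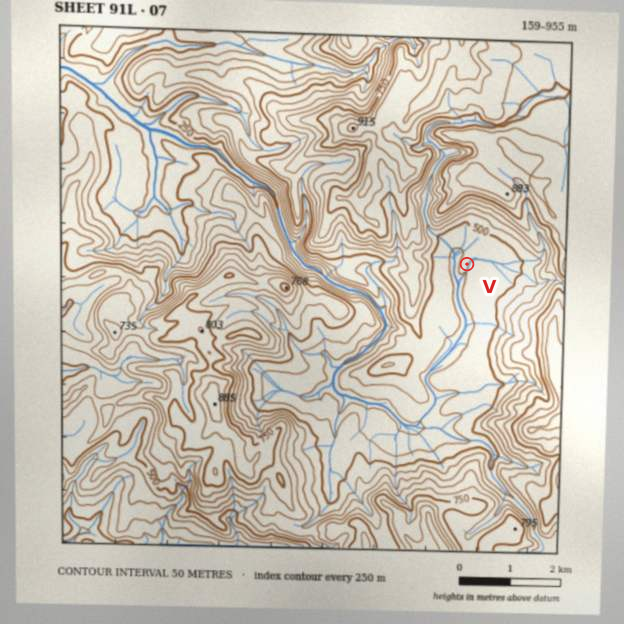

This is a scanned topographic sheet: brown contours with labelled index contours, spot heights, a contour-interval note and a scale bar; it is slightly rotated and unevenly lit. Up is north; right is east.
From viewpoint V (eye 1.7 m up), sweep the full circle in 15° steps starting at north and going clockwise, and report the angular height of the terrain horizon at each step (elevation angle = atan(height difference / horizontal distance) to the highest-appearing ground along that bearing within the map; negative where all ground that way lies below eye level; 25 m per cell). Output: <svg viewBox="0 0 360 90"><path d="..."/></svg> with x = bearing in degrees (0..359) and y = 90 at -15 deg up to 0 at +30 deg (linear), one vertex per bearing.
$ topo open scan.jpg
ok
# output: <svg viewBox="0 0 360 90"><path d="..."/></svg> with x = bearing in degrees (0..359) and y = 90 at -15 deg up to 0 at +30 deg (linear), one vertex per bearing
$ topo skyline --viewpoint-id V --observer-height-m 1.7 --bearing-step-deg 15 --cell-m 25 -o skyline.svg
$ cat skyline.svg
<svg viewBox="0 0 360 90"><path d="M0 29l15-1 15 0 15 5 15 3 15 2 15 0 15 2 15-3 15 2 15 6 15 6 15 1 15-1 15 6 15-6 15-8 15-2 15 0 15-1 15-4 15 2 15-9 15-2"/></svg>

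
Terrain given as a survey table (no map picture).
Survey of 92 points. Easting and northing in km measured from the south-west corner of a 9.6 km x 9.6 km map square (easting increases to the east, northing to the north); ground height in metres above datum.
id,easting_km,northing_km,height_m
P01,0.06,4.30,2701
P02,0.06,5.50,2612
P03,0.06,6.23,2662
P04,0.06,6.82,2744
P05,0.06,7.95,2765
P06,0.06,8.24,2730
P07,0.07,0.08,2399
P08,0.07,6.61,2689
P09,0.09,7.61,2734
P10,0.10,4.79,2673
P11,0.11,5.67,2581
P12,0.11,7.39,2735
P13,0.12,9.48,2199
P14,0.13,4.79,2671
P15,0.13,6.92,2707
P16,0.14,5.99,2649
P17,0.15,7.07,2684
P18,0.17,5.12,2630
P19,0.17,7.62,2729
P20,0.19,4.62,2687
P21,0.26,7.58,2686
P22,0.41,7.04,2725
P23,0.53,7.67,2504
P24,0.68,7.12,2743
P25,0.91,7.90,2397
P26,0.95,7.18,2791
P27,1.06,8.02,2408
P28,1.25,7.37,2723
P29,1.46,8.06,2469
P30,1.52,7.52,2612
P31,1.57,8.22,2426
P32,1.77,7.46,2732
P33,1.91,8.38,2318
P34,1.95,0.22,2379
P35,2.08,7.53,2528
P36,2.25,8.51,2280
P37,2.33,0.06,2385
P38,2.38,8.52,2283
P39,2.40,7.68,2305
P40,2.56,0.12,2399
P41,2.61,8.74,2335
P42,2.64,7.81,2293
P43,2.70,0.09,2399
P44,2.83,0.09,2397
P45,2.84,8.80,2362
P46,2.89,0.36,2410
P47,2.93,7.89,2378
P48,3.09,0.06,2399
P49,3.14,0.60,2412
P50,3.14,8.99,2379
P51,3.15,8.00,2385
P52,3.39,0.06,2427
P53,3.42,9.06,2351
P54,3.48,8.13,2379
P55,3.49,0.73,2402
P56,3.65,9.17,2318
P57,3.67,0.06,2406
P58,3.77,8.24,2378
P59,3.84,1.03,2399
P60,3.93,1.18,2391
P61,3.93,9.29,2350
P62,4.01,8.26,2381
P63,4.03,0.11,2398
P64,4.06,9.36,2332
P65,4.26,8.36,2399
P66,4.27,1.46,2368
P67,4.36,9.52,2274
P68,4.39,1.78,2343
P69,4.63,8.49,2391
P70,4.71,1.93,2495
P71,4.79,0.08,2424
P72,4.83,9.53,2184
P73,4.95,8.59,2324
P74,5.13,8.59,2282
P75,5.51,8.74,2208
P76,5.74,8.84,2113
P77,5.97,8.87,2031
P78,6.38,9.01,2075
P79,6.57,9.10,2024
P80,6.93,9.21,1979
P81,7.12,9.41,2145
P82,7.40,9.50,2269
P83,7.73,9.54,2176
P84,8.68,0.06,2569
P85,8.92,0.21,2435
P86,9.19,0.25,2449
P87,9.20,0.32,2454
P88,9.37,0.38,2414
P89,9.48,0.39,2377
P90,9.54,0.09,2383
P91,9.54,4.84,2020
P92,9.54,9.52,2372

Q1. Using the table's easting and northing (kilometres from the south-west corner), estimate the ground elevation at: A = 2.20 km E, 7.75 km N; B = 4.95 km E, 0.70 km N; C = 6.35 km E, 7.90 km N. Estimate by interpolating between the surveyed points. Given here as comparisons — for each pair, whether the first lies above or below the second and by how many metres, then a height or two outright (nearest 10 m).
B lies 370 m above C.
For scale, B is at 2400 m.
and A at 2380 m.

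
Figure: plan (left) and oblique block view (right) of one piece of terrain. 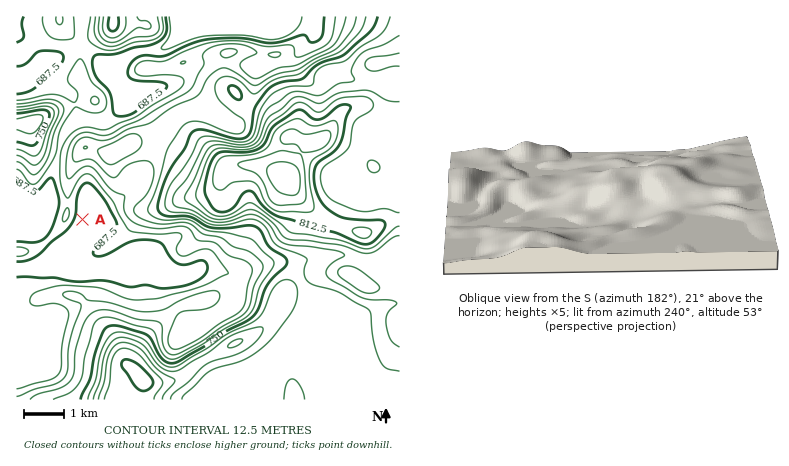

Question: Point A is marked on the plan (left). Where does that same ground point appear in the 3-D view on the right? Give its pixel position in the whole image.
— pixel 502 211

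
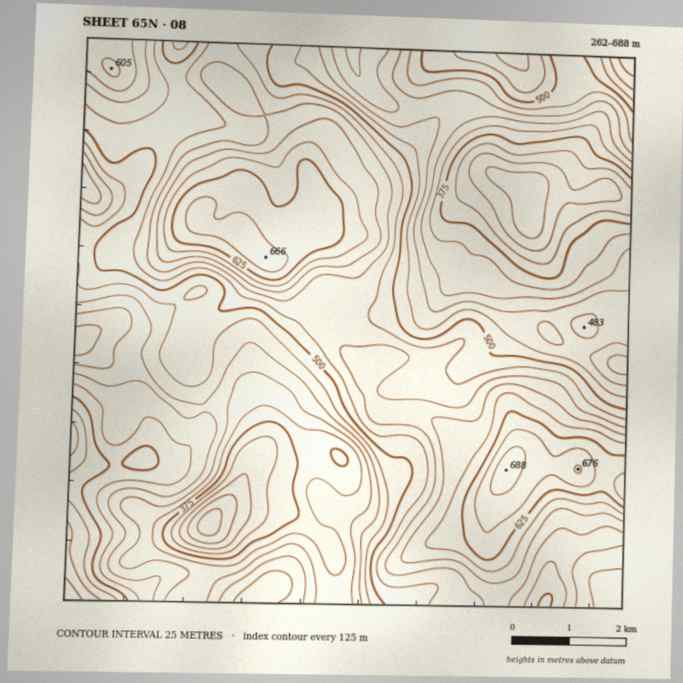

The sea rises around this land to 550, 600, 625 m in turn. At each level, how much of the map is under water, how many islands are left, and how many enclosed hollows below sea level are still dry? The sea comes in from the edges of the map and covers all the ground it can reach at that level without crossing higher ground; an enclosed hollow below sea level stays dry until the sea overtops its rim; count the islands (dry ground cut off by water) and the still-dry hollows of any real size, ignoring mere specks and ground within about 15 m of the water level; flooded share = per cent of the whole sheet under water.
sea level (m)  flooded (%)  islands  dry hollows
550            74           1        0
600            88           1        0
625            92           1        0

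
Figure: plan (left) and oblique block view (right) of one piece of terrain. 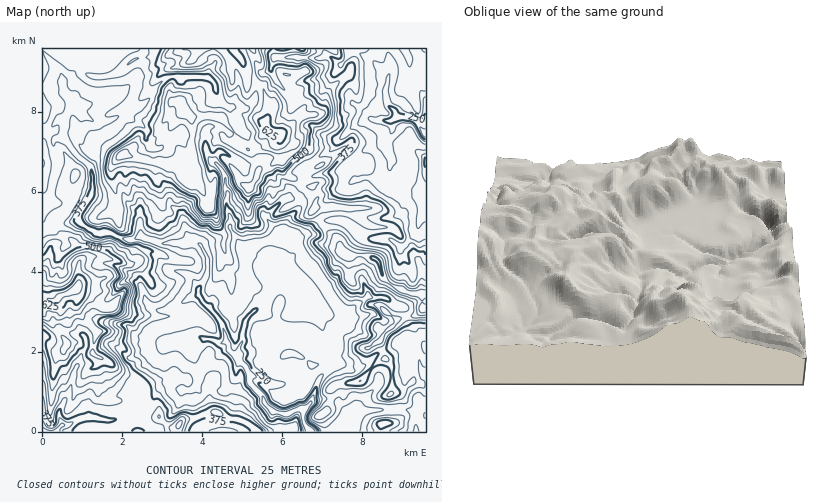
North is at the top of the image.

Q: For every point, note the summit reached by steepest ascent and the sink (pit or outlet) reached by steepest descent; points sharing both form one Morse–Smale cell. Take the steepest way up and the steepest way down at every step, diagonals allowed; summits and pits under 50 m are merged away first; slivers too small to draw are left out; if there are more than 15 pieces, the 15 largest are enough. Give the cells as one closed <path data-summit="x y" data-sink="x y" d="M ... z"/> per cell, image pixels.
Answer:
<path data-summit="76 288" data-sink="310 432" d="M62 119l-14 12-6 1 0 209 16 10 6-1 4-7 24 3 2 9 16 7 10 9 14 6 8 7 4 8 2 11 4-1 6-12 8-6 14 6 12 0 4-3 1 7-2 10 12 26 3 2 136 0 3-12 3-6 18-4 26-1 20 3 0 20 10 0 0-97-8 2-4 6-4-4-10 2-8 6-12 5-24 18-6 0-8-6-8 2-1-8-9-16-1-12-5-12 4-14-6-5-20-7-10-7-8 0-2-15-8-11-22-9-8-7-14-4-16 2-6 4-10-5-8 4-24-1-18-7-12 4-18-7-16 0-8-4-10-11 14-26 0-20-2-6-14-12-13-16 2-14z"/><path data-summit="280 134" data-sink="310 432" d="M302 48l-260 0 0 82 4 2 14-13 4 1 1 6-2 12 13 16 14 12 2 6 0 20-13 22 0 8 17 11 16 0 18 7 12-4 18 7 24 1 8-4 10 5 6-4 16-2 14 4 8 7 22 9 8 12 6-3 6-8 4-18 28-20-7-10 5-14-3-8-27-13-6-9 2-16-4-8 0-10 6-3 14-15 3-8-6-16-10-10 1-7 8 0 9-5z"/><path data-summit="280 134" data-sink="426 134" d="M324 48l-22 0 2 24-17 4 0 6 10 10 6 16-3 8-14 15-6 3 0 10 4 8-2 10 1 10 19 13 10 2 3 3 3 8-5 14 7 11 8-3 12 0 10 4 18 14 22 1 12 8 4-5-12-12-8-3-16-1-10-6-5-8 1-4 28-1 7-7 9-22-10-7-4 8-24-1-6 2-8-12 16-17 14-4 6-5 8-10-1-12-17 0-22-18-3-8 2-14-9-10-1-4-16-12z"/><path data-summit="374 258" data-sink="310 432" d="M320 223l-28 19-5 20-11 10 0 8 2 5 8 0 10 7 20 7 6 5-4 14 5 12 1 12 10 22 8 0 8 6 6 0 24-18 12-5 8-6 10-2 4 4 4-6 8-2 0-41-18-1-20-11-6-8-3-12-5-4-10-3-18 0-4-5-4-10z"/><path data-summit="76 288" data-sink="426 134" d="M426 48l-102 0 1 6 16 12 1 4 9 10-2 14 3 8 12 8 8 9 18 1 2 4 0 8-10 13-18 6-15 13-1 4 8 12 6-2 24 1 4-8 10 8 12-15-2-6-5-6 2-8 5-6 8 8 6 0z"/><path data-summit="76 288" data-sink="56 432" d="M44 341l-2 91 90 0-6-6-4-8 12-7 4-6 9-3-1-10-4-8-8-7-14-6-10-9-16-7-2-9-24-3-4 7-6 1z"/><path data-summit="374 258" data-sink="426 134" d="M340 220l-12 0-8 4 18 16 4 10 4 5 18 0 12 4 12 23 20 11 14 1-1-28-11-21-4-2-6 4-10-8-22-1-18-14z"/><path data-summit="280 134" data-sink="426 162" d="M400 179l-9 21-7 7-28 1-1 4 2 4 7 7 12 4 14 1 16 15 11-11 3-12 6-10 0-16z"/><path data-summit="180 424" data-sink="310 432" d="M168 384l-4 1-12 17-5 2 3 8 8 4 12 11 8-2 0 7 30 0-13-28 1-16-4 2-12 0z"/><path data-summit="384 424" data-sink="310 432" d="M404 409l-34 1-18 4-3 6-2 12 69 0 1-18-1-2z"/><path data-summit="180 424" data-sink="56 432" d="M146 403l-8 2-4 6-12 7 8 13 48 1 0-6-8 1-12-11-6-2z"/><path data-summit="76 288" data-sink="426 162" d="M412 138l-7 10 0 4 5 6 2 6-11 16 25 13 0-45-6-2z"/><path data-summit="374 258" data-sink="426 162" d="M426 211l-6 9-3 12-10 10 5 6 9 18 1 28 4 0z"/><path data-summit="76 288" data-sink="310 432" d="M290 198l-8 3-15 15 0 4 11 11 6 2 4-13 9-10-2-8z"/>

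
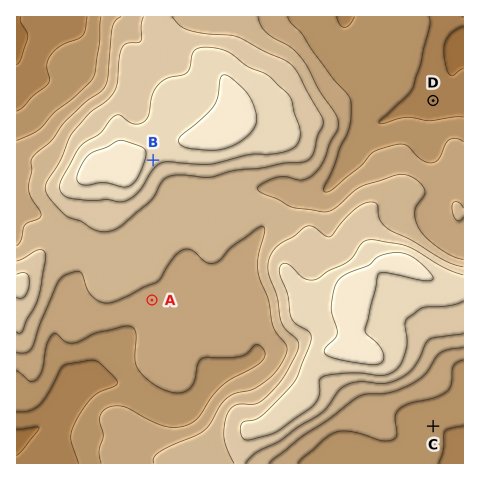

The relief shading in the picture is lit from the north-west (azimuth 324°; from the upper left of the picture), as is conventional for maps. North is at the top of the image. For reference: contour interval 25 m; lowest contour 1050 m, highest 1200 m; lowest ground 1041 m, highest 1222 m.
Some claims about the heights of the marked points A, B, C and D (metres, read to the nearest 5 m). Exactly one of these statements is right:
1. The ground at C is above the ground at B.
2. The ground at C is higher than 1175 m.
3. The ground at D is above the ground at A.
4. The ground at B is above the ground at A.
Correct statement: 4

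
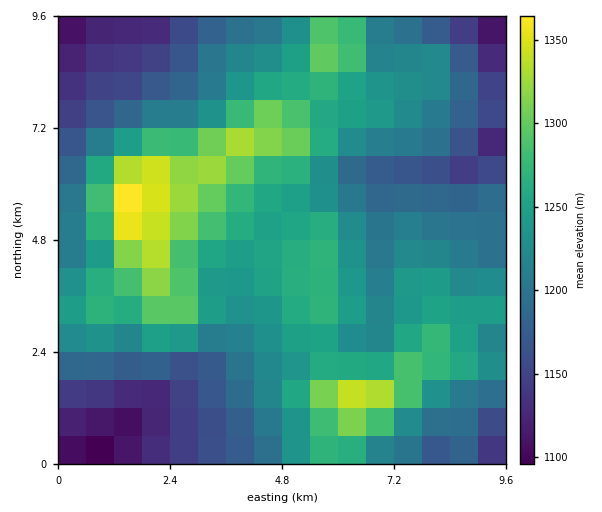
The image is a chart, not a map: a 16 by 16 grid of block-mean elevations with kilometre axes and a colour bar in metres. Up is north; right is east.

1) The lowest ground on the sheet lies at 1090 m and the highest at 1380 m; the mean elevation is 1220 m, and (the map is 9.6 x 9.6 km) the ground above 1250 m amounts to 29.4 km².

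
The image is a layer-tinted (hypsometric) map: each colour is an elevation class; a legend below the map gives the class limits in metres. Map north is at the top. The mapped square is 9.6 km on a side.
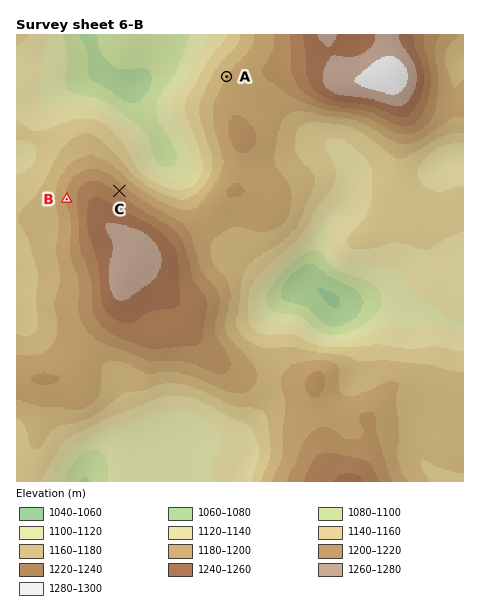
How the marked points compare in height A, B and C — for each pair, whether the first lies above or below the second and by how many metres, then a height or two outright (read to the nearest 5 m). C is above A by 35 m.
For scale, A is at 1180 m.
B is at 1200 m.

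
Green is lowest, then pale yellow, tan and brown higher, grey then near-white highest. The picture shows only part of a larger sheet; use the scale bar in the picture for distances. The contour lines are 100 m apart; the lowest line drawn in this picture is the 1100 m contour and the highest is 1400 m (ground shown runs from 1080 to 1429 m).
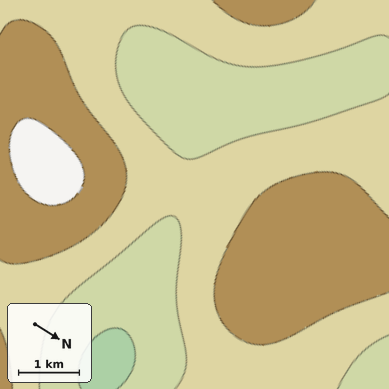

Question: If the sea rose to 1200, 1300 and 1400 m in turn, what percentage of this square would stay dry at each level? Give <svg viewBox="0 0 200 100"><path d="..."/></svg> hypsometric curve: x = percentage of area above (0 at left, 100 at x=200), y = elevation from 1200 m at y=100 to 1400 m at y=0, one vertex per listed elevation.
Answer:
<svg viewBox="0 0 200 100"><path d="M149 100l-85-50-58-50"/></svg>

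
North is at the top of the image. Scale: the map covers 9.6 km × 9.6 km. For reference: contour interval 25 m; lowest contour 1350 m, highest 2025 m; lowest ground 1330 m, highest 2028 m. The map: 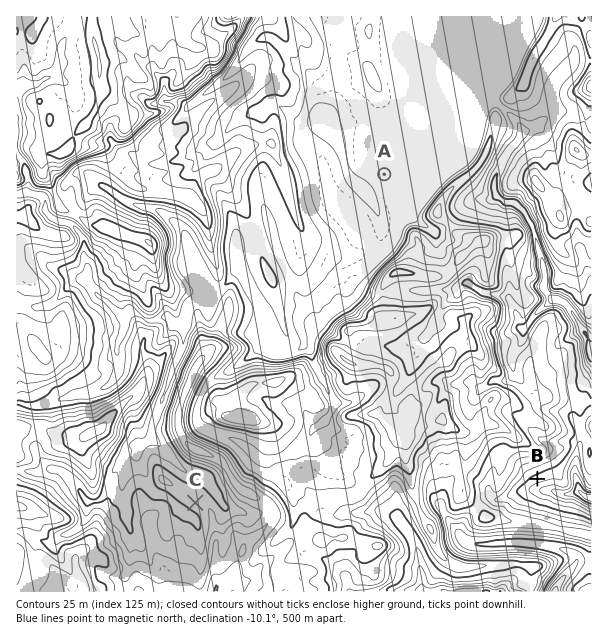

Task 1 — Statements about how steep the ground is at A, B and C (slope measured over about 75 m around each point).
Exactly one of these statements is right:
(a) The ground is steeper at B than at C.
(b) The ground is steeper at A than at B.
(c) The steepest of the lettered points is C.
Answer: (a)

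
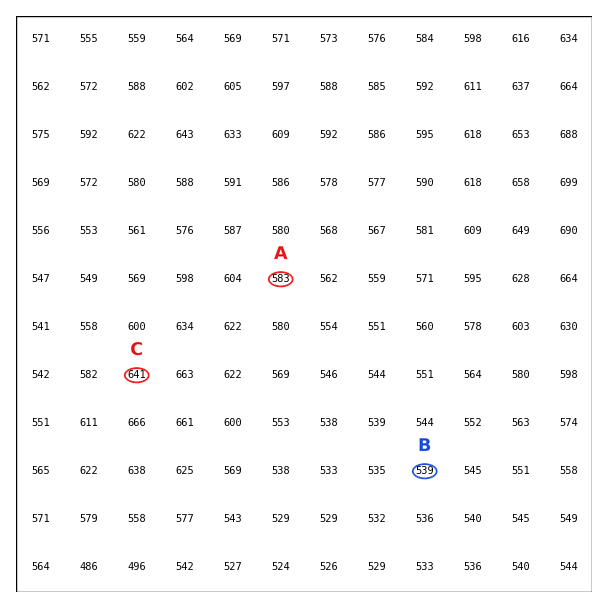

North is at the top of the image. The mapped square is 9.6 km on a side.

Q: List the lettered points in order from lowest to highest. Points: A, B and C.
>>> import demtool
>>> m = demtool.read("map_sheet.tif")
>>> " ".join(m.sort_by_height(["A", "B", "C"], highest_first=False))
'B A C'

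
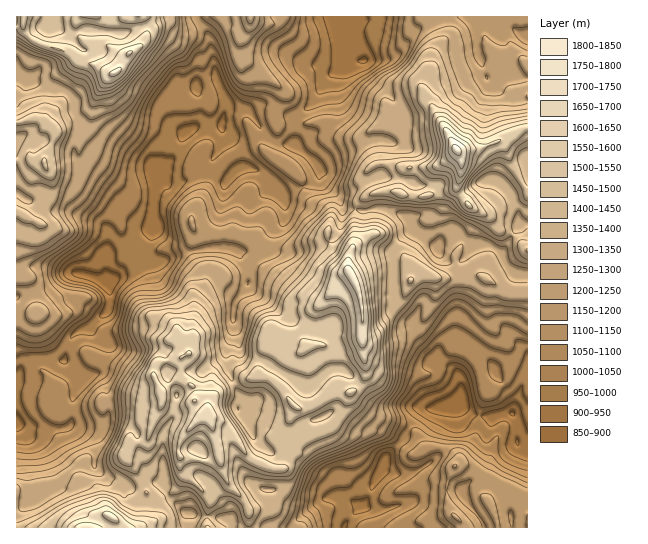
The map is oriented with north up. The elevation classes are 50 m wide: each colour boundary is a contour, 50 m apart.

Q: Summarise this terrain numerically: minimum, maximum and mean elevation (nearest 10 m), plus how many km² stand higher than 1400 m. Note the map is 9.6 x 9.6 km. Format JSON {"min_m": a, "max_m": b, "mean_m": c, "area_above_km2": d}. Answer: {"min_m": 860, "max_m": 1820, "mean_m": 1260, "area_above_km2": 27.2}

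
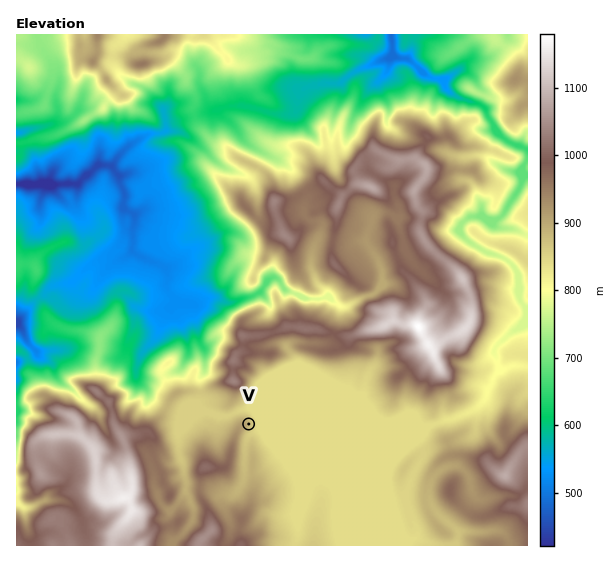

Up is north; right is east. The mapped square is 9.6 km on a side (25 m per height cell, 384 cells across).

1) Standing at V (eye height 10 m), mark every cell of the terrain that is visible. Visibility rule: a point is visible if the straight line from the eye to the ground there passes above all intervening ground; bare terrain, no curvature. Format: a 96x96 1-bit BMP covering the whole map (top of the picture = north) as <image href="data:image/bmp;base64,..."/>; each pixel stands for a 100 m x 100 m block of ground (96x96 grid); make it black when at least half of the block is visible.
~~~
<image width="96" height="96" href="data:image/bmp;base64,Qk2+BAAAAAAAAD4AAAAoAAAAYAAAAGAAAAABAAEAAAAAAIAEAAATCwAAEwsAAAIAAAAAAAAA////AAAAAAAAAAAAAfAHx//+B8cAAAAAAXgHx///D+AAAAAAAwYHx//PBgAAAAAADwIHz//fAAAAAAAABwAHz//+PAAAAAAAAGAHz//8fwAAAAAAAPAHz//4+AEAAAAAAPgHz//5wA8AAAAAAH4H7//7wAcAAAAAAH8H///7gAMAAAAAAD2P//87wCAAAAAAAD////8bwPAAAAAAAD////8bwfAAAAAAAH////+N5/AAAAAAAPP///+MD/AAAAAAAP/////GD4gAAAAAAP/////nn4wAAAAAAP///////4wAAAAAAP///////44AAAAAAH//////gZ8AAAAAAH//////wPcAAAAAAD//////8PEAAAAAAD//////+fAAAAAAAB/////8GfAAAAAAAB////x+AHAAAAAAAB////4OADAAAAAAAP////4cABAAAAAAAP////4cAAAAAAAAAf////48AAAAAAAAD/////88AAAAAAAAA/////8/gAAAAAAAAB///78/gAAAAAAAAB///78/AAAAAAAAABf////+AAAAAAAAAAf////+AAAAAAAAAA/////+AAAAAAAAAAAf/4/8AAAAAAAAAAAMBgf4AAAAAAAAAAAIBj/4AAAAAAAAAAYf7//wAAAAAAAAAAA/gP/wAAAAAAAAAAAAAAHgAAAAAAAAAAAAAAAAAAAAAAAAAAAAABAAAAAAAAAAAAAAADAAAAAAAAAAAAAAAAAAAAAAAAAAAAAAAAAAAAAAAAAAAAAAAAAAAAAAAAAAAAAAAAAAAAAAAAAAAAAAAAAAAAAAAAAAAAAAAAAAAAAAAAAAAAAAAAAAAAAAAAAAAAAAAAAAAAAAAAAAAAAAAAAAAAAAAAAAAAAAAAAAAAAAAAAAAAAAAAAAAAAAAAAAAAAAAAAAAAAAAAAAAAAAAAAAAAAAAAAAAAAAAAAAAAAAAAAAAAAAAAAAAAAAAAAAAAAAAAAAAAAAAAAAAAAAAAAAAAAAAAAAAAAAAAAAAAAAAAAAAAAAAAAAAAAAAAAAAAAAAAAAAAAAAAAAAAAAAAAAAAAAAAAAAAAAAAAAAAAAAAAAAAAAAAAAAAAAAAAAAAAAAAAAAAAAAAAAAAAAAAAAAAAAAAAAAAAAAAAAAAAAAAAAAAAAAAAAAAAAAAAAAAAAAAAAAAAAAAAAAAAAAAAAAAAAAAAAAAAAAAAAAAAAAAAAAAAAAAAAAAAAAAAAAAAAAAAAAAAAAAAAAAAAAAAAAAAAAAAAAAAAAAAAAAAAAAAAAAAAAAAAAAAAAAAAAAAAAAAAAAAAAAAAAAAAAAAAAAAAAAAAAAAAAAAAAAAAAAAAAAAAAAAAAAAAAAAAAAAAAAAAAAAAAAAAAAAAAAAAAAAAAAAAAAAAAAAAAAAAAAAAAAAAAAAAAAAAAAAAAAAAAAAAAAAAAAAAAAAAAAAAAAAAAAAAAAAAAAAAAAAAAAAAAAAAAAAAAAAAAAAAAAAAAAAAAAAAAAAAAAAAAAAAAAAAAAAAAAAAAAAAAAAAAAAAAAAAAAAAAAA="/>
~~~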